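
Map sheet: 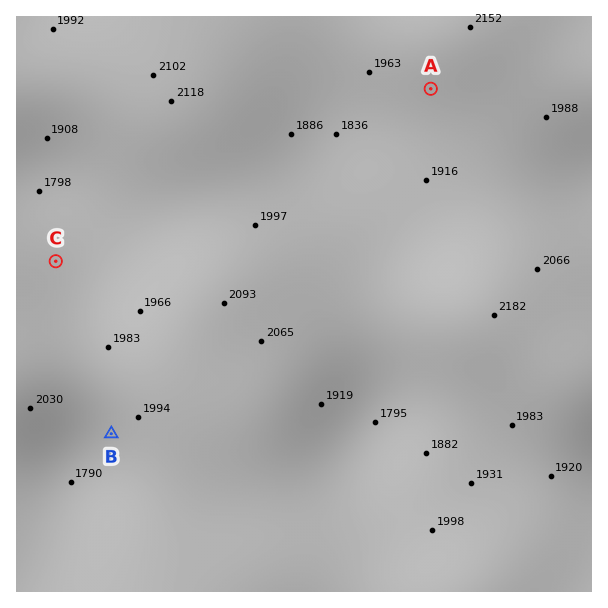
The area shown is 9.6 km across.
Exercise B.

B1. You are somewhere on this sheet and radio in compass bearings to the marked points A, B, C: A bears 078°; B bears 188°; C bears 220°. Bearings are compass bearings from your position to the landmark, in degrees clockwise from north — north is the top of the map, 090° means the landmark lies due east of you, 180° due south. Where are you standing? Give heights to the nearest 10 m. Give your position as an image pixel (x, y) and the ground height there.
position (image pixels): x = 151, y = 148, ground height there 2050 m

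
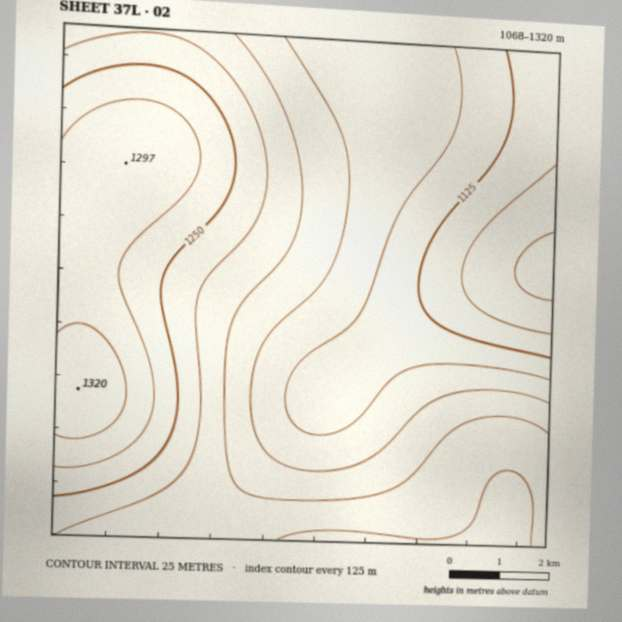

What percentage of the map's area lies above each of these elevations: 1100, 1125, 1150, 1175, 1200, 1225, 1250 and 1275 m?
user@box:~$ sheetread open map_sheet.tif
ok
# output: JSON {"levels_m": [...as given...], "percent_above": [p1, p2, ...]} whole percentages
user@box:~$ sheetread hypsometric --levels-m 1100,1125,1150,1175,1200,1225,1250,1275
{"levels_m": [1100, 1125, 1150, 1175, 1200, 1225, 1250, 1275], "percent_above": [96, 89, 78, 61, 49, 32, 21, 13]}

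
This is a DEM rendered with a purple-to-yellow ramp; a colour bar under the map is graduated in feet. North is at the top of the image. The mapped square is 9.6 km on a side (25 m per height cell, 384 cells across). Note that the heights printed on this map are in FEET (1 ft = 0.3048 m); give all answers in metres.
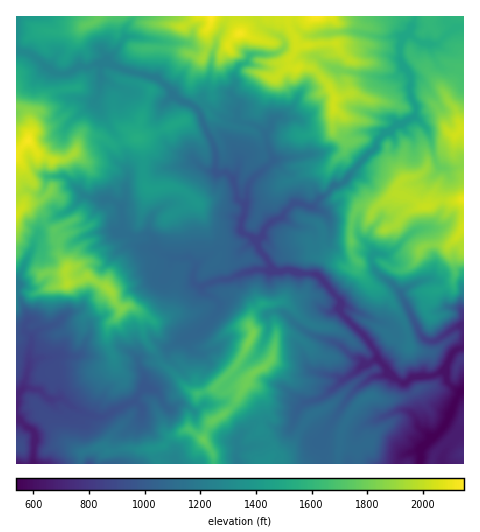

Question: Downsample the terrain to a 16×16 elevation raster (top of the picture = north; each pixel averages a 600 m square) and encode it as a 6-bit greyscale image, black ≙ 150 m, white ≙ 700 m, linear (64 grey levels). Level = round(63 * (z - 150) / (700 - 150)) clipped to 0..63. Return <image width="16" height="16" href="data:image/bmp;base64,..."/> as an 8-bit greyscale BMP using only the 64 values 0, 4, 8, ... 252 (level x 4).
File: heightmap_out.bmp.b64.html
<image width="16" height="16" href="data:image/bmp;base64,Qk02BQAAAAAAADYEAAAoAAAAEAAAABAAAAABAAgAAAAAAAABAAATCwAAEwsAAAABAAAAAAAAAAAAAAEBAQACAgIAAwMDAAQEBAAFBQUABgYGAAcHBwAICAgACQkJAAoKCgALCwsADAwMAA0NDQAODg4ADw8PABAQEAAREREAEhISABMTEwAUFBQAFRUVABYWFgAXFxcAGBgYABkZGQAaGhoAGxsbABwcHAAdHR0AHh4eAB8fHwAgICAAISEhACIiIgAjIyMAJCQkACUlJQAmJiYAJycnACgoKAApKSkAKioqACsrKwAsLCwALS0tAC4uLgAvLy8AMDAwADExMQAyMjIAMzMzADQ0NAA1NTUANjY2ADc3NwA4ODgAOTk5ADo6OgA7OzsAPDw8AD09PQA+Pj4APz8/AEBAQABBQUEAQkJCAENDQwBEREQARUVFAEZGRgBHR0cASEhIAElJSQBKSkoAS0tLAExMTABNTU0ATk5OAE9PTwBQUFAAUVFRAFJSUgBTU1MAVFRUAFVVVQBWVlYAV1dXAFhYWABZWVkAWlpaAFtbWwBcXFwAXV1dAF5eXgBfX18AYGBgAGFhYQBiYmIAY2NjAGRkZABlZWUAZmZmAGdnZwBoaGgAaWlpAGpqagBra2sAbGxsAG1tbQBubm4Ab29vAHBwcABxcXEAcnJyAHNzcwB0dHQAdXV1AHZ2dgB3d3cAeHh4AHl5eQB6enoAe3t7AHx8fAB9fX0Afn5+AH9/fwCAgIAAgYGBAIKCggCDg4MAhISEAIWFhQCGhoYAh4eHAIiIiACJiYkAioqKAIuLiwCMjIwAjY2NAI6OjgCPj48AkJCQAJGRkQCSkpIAk5OTAJSUlACVlZUAlpaWAJeXlwCYmJgAmZmZAJqamgCbm5sAnJycAJ2dnQCenp4An5+fAKCgoAChoaEAoqKiAKOjowCkpKQApaWlAKampgCnp6cAqKioAKmpqQCqqqoAq6urAKysrACtra0Arq6uAK+vrwCwsLAAsbGxALKysgCzs7MAtLS0ALW1tQC2trYAt7e3ALi4uAC5ubkAurq6ALu7uwC8vLwAvb29AL6+vgC/v78AwMDAAMHBwQDCwsIAw8PDAMTExADFxcUAxsbGAMfHxwDIyMgAycnJAMrKygDLy8sAzMzMAM3NzQDOzs4Az8/PANDQ0ADR0dEA0tLSANPT0wDU1NQA1dXVANbW1gDX19cA2NjYANnZ2QDa2toA29vbANzc3ADd3d0A3t7eAN/f3wDg4OAA4eHhAOLi4gDj4+MA5OTkAOXl5QDm5uYA5+fnAOjo6ADp6ekA6urqAOvr6wDs7OwA7e3tAO7u7gDv7+8A8PDwAPHx8QDy8vIA8/PzAPT09AD19fUA9vb2APf39wD4+PgA+fn5APr6+gD7+/sA/Pz8AP39/QD+/v4A////AChAVFxodJB8cGxUVFAkDBgsPDxMUGyYlHRgVFRMOBgQLDRIVExcjKicZFBETDwwFDQ8UGhYZGiQqIhYSCwwNCA8RFx4cGBUdKSEXEw4WEwsVFx0qIxkVFiEcFg4WGRsWIy8uKhgVExITExEWIR4gIyYsKRwWFBQUEBMXICUmLC8sKSQYGBoZExASFx4sMC0xMikdGB0eHRQSFRQeLDM0NDQsJx8fHBcSExccISMvMC82LCoiIx4ZFRYaHysmJioyMCYhHyEeGxkZGyQyLicmMSQgHh0eHCEeJi0tMy4oJyweHx0cIyYtLy0zNDIvJicoISQnJCguNDY2NTUyLCclJg="/>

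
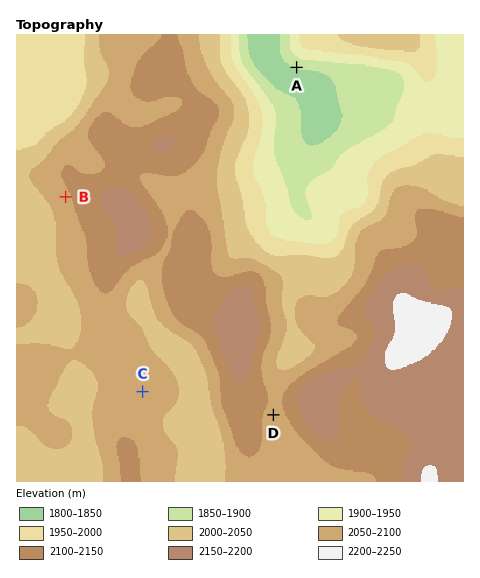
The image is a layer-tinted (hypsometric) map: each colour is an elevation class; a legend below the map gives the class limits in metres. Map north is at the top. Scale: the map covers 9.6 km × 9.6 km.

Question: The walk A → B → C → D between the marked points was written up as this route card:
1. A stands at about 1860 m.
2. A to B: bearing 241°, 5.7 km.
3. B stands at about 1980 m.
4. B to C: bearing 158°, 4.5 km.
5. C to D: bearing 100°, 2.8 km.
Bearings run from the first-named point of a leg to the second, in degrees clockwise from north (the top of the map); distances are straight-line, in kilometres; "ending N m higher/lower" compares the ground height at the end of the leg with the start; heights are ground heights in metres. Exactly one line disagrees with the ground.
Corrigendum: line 3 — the height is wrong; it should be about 2090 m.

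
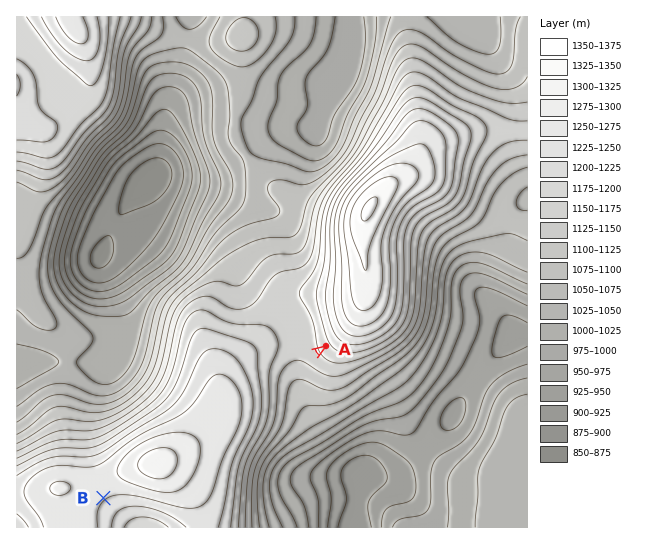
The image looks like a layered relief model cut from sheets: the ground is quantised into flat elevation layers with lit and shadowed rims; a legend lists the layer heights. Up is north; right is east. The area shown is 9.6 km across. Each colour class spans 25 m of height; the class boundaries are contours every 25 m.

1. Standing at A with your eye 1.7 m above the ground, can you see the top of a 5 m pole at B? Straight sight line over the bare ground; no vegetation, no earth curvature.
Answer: no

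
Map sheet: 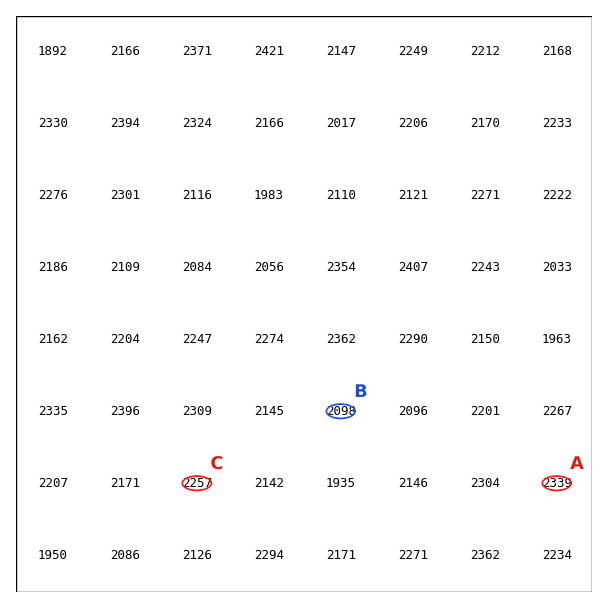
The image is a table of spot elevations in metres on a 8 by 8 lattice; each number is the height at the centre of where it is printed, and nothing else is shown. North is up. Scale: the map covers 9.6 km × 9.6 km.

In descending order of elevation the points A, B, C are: A C B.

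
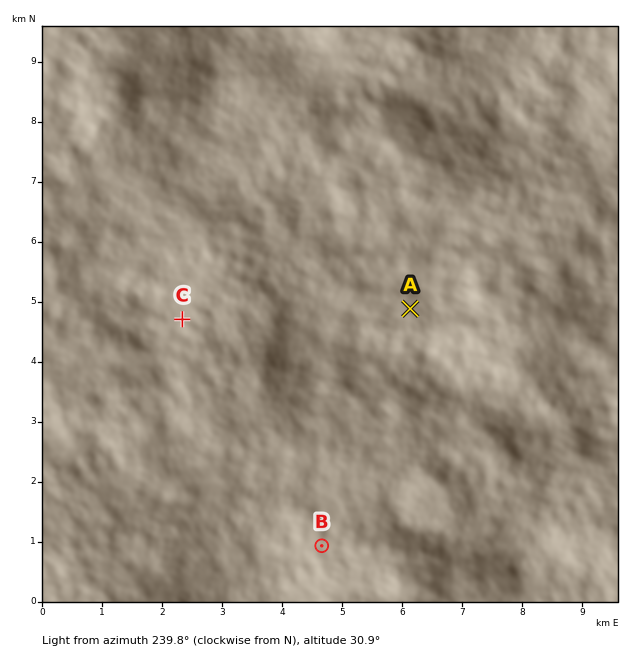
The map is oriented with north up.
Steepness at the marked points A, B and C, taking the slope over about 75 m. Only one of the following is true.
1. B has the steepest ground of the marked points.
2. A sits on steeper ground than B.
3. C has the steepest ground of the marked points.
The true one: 3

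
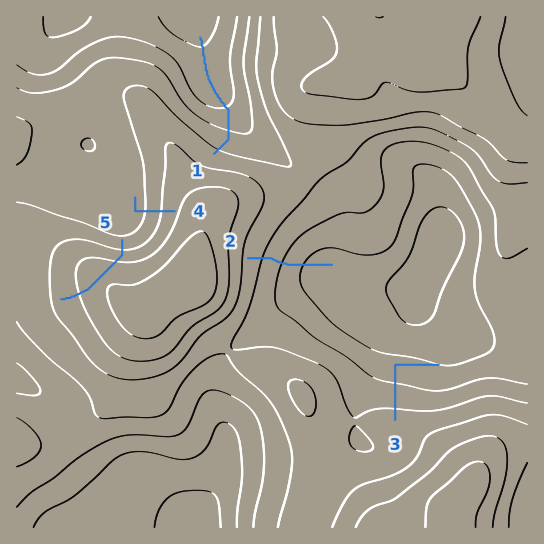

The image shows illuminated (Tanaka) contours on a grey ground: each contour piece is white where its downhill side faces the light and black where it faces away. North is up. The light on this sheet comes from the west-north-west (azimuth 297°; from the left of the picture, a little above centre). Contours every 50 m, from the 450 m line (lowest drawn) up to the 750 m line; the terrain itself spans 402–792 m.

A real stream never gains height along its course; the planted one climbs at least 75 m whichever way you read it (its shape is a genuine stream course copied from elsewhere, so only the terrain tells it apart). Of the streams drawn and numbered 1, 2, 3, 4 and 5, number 5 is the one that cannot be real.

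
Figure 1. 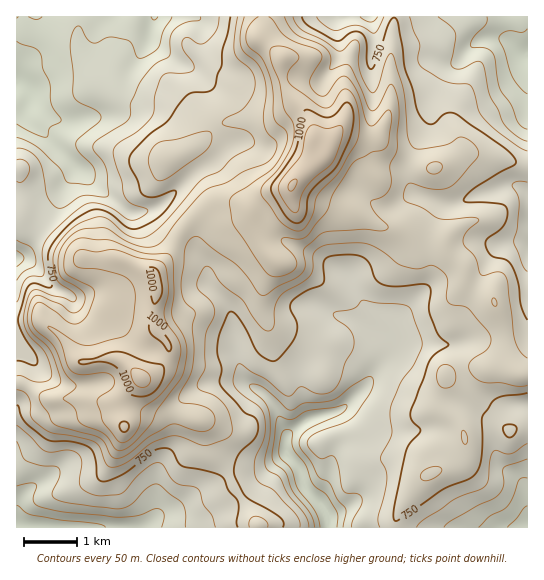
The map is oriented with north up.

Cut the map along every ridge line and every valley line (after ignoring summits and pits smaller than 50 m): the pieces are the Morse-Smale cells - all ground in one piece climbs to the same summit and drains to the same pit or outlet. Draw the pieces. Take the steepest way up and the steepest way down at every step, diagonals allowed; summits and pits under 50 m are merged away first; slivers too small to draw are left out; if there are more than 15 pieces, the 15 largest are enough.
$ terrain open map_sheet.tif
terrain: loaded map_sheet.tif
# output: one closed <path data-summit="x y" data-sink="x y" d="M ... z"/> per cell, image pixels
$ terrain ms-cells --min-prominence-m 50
<path data-summit="293 185" data-sink="327 517" d="M290 188l-24 8-15 13-10-5-23 1-11 4-19 14 7 12 2 19 10 15 1 14 21 26 6 25 1 21 5 19 7 9-5-2-29 0-9 3-22 15-6 15 22 6 4 3 4 10 2 18 15 16 9 20 8 9 12-8 22-25 12-8 10 10 8 22 18 19 5 11 1 11 65 0 6-18 17-27 6-6 26-13 15-15 1-10-5-14-21-19 6-31 21-7 47 1-6-14-6-34-8-22-23-10-6-6 0-16-15-12-6-15-28-3-16-8-17-2-37-18-31-8-16-1-6-5z"/><path data-summit="293 185" data-sink="17 82" d="M263 16l-246 0-1 195 6 1 3 9 13 8 21-27 18-35 24 24 28 21 14 0 16-7 7 0 21 19 23-16 16-4 15 0 10 5 15-13 24-8 34-34-9-11-2-16-4-10-18-20-7-12-3-11 0-16-22-20 5-16z"/><path data-summit="293 185" data-sink="527 222" d="M342 132l-10 7-7 15-33 31 0 10 6 5 23 3 32 9 22 12 24 5 16 8 28 3 6 15 15 12 0 16 6 6 23 10 11 32 4 28 10 14 9 2 1-209-31-9-34-4-24 14-12 1-36-15-8-8-2-9-20 1z"/><path data-summit="293 185" data-sink="527 55" d="M527 16l-132 0-4 35 0 51-10 31 0 9 4 7 13 8 29 11 12-1 24-14 34 4 30 8z"/><path data-summit="141 378" data-sink="17 527" d="M141 379l-15 16-11 8-10 0-18-4-37 0-26-13-8 20 1 122 126 0 12-10 2-7 0-40 4-9 12-16 4-31-18-6-7-7-7-17z"/><path data-summit="293 185" data-sink="527 525" d="M509 368l-43 0-21 7-6 31 21 19 4 8 1 12-4 8-12 11-26 13-6 6-21 35-1 10 133-1 0-152-10-2z"/><path data-summit="141 378" data-sink="17 258" d="M41 231l-5 2-9 17-11 8 0 63 25-1 22 18 16 23 38-2 8 4 17 16 13-7 9-9 5-14-16-23 0-20 3-8 0-16-3-8-34-15-38-2z"/><path data-summit="293 185" data-sink="370 17" d="M394 16l-130 1-5 21 22 20 0 16 3 11 7 12 18 20 4 10 2 16 10 12 7-16 6-6 4-1 19 5 17 0 3-2 10-33 0-51z"/><path data-summit="141 378" data-sink="327 517" d="M187 224l-11 15-11 22-12 13 3 8-3 44 15 19 0 10-4 8-9 9-14 7 11 23 7 7 18 6 6-16 22-15 9-3 33 1-6-8-5-19-1-21-6-25-21-26-1-14-10-15-2-19z"/><path data-summit="141 378" data-sink="17 82" d="M77 167l-18 35-20 28 42 27 38 2 35 14 17-20 5-14 11-16-21-18-7 0-16 7-14 0-28-21z"/><path data-summit="293 185" data-sink="17 527" d="M181 415l-5 2-3 29-12 16-4 9 0 40-5 10 9-1 18 5 11 0 29-13 21-17-7-8-9-20-15-16-2-18-4-10-4-3z"/><path data-summit="141 378" data-sink="17 82" d="M41 320l-25 2 0 15 17 25-1 11-7 12 13 8 12 6 37 0 18 4 10 0 11-8 15-17-16-15-8-4-38 2-16-23z"/><path data-summit="258 525" data-sink="327 517" d="M287 455l-12 8-22 25-13 9 19 31 68 0 1-11-5-11-18-19-8-22z"/><path data-summit="258 525" data-sink="17 527" d="M241 497l-3 0-19 15-24 12-16 1-22-5-13 7 114 1 1-2z"/><path data-summit="293 185" data-sink="17 258" d="M22 212l-6 1 1 44 10-7 12-20-14-9z"/>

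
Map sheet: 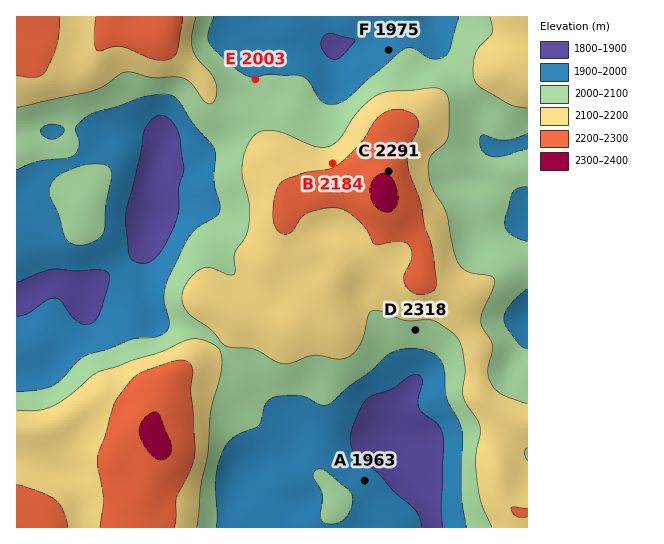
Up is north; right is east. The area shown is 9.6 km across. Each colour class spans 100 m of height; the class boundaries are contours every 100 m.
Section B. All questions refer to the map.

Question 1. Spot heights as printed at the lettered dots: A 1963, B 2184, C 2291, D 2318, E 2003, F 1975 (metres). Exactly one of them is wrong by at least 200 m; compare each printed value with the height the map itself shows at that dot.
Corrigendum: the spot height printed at D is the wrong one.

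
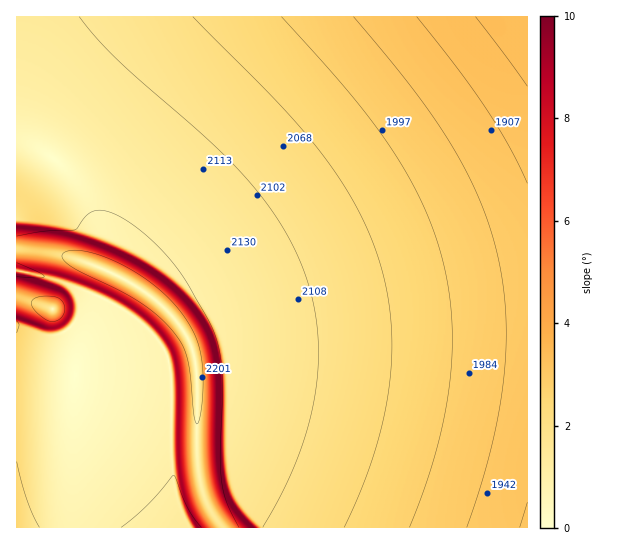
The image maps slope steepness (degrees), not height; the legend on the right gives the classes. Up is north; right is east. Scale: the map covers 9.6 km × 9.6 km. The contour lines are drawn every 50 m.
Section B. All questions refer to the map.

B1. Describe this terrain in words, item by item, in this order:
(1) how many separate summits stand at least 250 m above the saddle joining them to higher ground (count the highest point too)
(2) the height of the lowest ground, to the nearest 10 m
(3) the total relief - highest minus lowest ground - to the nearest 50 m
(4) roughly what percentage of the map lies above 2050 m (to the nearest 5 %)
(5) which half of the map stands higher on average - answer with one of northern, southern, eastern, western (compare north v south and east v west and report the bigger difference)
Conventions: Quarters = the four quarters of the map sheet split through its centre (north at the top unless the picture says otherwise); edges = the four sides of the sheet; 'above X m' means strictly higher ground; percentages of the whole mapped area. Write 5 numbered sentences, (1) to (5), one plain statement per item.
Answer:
(1) There is 1 summit with 250 m or more of prominence.
(2) The lowest point is down at roughly 1800 m.
(3) The total relief is about 400 m.
(4) Roughly 65 % of the ground is higher than 2050 m.
(5) On average the western half of the map is the higher ground.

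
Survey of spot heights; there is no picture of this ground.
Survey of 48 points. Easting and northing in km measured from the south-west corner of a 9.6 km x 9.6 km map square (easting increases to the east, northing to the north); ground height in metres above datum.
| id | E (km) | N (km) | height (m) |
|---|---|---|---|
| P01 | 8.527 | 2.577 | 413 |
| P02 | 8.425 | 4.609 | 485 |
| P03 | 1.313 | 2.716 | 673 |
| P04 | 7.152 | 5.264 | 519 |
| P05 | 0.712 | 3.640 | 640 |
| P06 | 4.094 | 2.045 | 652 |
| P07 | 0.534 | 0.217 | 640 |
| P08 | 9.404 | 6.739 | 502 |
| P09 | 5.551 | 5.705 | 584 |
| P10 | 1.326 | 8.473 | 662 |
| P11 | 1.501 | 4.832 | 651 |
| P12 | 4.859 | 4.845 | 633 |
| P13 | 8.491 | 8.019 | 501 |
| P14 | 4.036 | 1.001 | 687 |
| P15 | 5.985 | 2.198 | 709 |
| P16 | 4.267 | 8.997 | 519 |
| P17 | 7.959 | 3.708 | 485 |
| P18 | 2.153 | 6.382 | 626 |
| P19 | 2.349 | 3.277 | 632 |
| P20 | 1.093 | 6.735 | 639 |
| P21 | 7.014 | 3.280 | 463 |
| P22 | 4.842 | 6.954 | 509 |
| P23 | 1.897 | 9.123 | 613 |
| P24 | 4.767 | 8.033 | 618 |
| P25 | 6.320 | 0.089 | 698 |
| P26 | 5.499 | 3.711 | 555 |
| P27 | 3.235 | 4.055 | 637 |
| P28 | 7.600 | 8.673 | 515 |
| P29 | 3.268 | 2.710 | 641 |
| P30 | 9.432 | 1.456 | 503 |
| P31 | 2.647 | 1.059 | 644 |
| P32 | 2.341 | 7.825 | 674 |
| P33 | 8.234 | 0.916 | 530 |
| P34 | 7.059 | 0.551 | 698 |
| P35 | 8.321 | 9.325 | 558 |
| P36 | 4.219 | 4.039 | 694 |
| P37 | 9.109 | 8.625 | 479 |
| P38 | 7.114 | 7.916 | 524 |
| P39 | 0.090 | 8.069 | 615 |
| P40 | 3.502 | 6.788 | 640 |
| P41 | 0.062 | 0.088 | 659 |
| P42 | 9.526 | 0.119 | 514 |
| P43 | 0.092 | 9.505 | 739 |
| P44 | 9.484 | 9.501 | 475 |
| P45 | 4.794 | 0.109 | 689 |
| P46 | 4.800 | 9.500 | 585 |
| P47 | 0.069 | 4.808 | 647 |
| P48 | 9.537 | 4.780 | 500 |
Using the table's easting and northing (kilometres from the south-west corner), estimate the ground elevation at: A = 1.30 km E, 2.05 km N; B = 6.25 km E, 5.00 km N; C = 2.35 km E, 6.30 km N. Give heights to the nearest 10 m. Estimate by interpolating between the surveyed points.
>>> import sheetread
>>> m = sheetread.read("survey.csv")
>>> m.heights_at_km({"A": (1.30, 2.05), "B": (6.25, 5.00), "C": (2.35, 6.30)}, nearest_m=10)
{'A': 640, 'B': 510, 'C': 600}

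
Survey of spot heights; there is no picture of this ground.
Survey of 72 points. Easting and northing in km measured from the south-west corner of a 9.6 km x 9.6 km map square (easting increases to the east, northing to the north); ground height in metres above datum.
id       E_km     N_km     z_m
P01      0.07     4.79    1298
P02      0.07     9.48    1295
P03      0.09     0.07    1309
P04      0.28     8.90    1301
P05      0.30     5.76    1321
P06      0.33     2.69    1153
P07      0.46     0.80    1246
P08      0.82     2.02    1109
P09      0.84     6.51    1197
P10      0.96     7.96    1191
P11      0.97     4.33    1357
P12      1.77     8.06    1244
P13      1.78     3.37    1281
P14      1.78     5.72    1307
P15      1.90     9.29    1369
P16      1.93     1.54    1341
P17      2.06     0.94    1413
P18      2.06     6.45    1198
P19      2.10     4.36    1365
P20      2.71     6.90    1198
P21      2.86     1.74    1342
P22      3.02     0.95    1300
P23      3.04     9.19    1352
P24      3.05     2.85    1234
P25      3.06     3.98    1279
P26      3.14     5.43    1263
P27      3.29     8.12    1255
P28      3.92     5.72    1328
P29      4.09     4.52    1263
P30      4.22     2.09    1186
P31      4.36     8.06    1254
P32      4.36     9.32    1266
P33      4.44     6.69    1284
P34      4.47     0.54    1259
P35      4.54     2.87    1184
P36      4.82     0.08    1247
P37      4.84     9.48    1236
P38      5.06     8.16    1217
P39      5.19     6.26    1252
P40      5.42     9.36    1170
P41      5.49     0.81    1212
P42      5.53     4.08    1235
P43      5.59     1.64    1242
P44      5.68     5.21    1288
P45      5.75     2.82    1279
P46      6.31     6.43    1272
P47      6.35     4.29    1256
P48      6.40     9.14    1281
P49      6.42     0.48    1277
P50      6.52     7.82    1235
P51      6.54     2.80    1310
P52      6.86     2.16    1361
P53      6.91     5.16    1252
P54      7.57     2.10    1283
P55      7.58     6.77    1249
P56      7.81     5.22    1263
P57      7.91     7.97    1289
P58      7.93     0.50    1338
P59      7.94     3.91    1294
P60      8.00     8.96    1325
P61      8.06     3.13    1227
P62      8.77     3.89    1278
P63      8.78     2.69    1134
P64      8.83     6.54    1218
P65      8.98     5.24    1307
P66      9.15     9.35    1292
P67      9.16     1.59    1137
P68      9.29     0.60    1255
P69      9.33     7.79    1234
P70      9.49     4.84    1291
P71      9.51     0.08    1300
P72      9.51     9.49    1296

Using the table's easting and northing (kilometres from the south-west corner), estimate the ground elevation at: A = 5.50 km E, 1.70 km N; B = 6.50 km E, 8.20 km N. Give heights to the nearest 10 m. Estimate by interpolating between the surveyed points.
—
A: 1250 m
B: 1230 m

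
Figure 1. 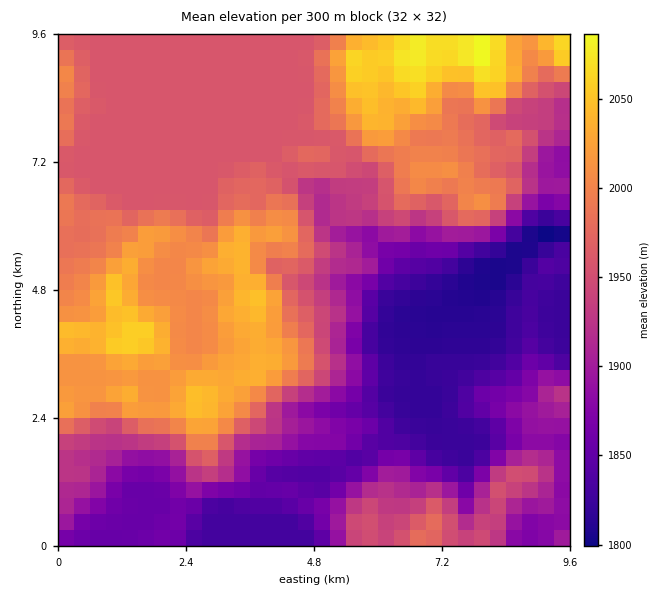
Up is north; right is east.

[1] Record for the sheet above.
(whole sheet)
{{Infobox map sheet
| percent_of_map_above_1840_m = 86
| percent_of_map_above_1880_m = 72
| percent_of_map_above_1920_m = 62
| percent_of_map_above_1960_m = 38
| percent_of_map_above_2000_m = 23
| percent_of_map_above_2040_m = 6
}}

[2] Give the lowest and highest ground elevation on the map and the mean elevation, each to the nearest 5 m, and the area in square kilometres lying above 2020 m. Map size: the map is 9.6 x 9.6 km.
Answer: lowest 1795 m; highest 2090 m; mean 1935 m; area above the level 12.5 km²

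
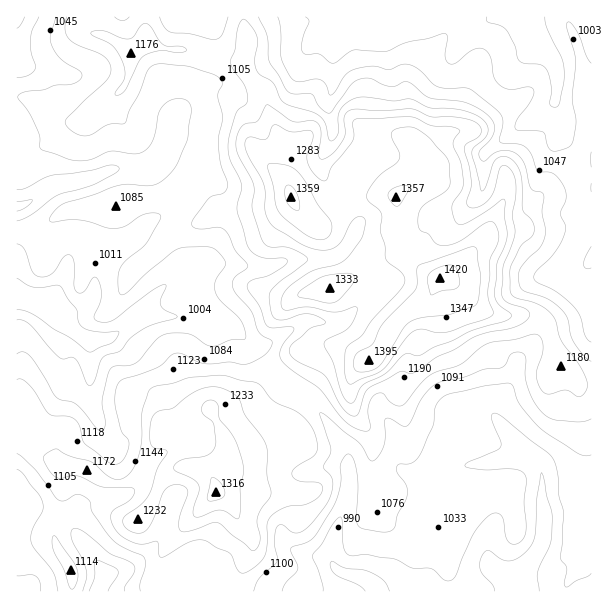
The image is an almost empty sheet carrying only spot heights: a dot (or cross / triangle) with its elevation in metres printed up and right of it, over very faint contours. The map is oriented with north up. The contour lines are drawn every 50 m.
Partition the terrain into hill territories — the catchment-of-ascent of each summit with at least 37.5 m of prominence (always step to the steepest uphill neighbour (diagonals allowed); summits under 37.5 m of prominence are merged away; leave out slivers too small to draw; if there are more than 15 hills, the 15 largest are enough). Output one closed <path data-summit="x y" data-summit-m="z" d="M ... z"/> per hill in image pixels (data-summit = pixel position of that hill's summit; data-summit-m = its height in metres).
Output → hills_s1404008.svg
<path data-summit="440 278" data-summit-m="1420" d="M591 16l-574 0-1 280 19 5 18 0 8 8 7 15 12 12 9 4 19-2 33-24 27-32-2-6-12-16-19-20-3-1 26-26-2-30-6-9-8-6 5-2 15-14 7-14 11-28 15-19 17-7 24 2 33-22 28-9 12-9-5 10-4 16 0 32-6 18-2 19 7 9 6 2 16 2 5-4-6 9 4 18 4 8 21 18 7 12 2 10-8 15 10 7 8 11 8 15 2 12-36 35-36 0-37 23-17 2 4 3 8 14 27 28 15 8 14 15 28 39 1 37-5 20-12 33 0 22 9 8 27 8 10 12 213 0z"/><path data-summit="216 492" data-summit-m="1316" d="M21 296l-5 1 0 210 20 1 12 3 12 5 7 5 37 52-5 19 279-1-10-11-27-8-10-11 1-19 12-33 5-20 0-21-3-19-26-36-14-15-15-8-27-28-8-14-19-17-9-5-16-1-15-7-38-2-15-3-9 5-27 20-19 2-9-4-12-12-7-15-8-8-18 0z"/><path data-summit="291 197" data-summit-m="1359" d="M306 49l-9 6-28 9-33 22-24-2-17 7-15 19-11 28-7 14-15 14-5 2 8 6 6 9 2 30-26 26 3 1 19 20 12 16 2 7 14-13 9-5 39-1 15 2 25 0 24-7 35 0 10-5 10-11 9-18 0-6-9-16-24-23-5-12 0-9 4-6-19-1-6-2-7-9 2-19 6-18-2-23z"/><path data-summit="330 288" data-summit-m="1333" d="M351 241l-12 13-10 5-35 0-24 7-25 0-15-2-30 0-14 2-28 25-14 21 15 4 38 2 15 7 16 1 9 5 15 13 17-1 37-23 36 0 36-35 0-7-10-20-6-9z"/>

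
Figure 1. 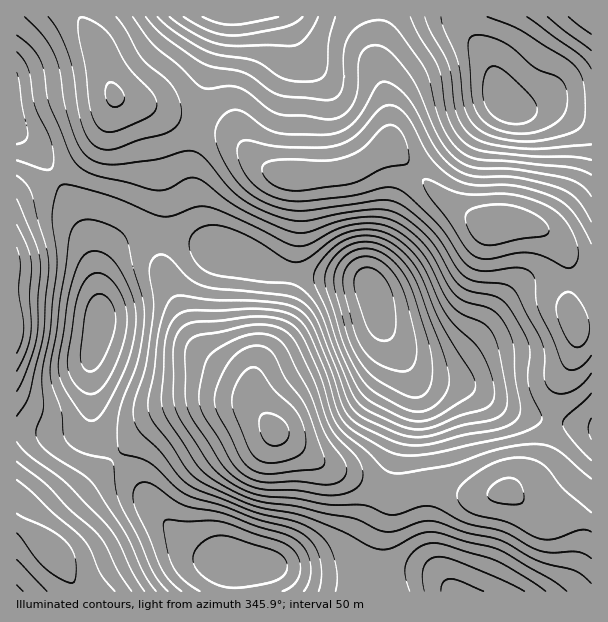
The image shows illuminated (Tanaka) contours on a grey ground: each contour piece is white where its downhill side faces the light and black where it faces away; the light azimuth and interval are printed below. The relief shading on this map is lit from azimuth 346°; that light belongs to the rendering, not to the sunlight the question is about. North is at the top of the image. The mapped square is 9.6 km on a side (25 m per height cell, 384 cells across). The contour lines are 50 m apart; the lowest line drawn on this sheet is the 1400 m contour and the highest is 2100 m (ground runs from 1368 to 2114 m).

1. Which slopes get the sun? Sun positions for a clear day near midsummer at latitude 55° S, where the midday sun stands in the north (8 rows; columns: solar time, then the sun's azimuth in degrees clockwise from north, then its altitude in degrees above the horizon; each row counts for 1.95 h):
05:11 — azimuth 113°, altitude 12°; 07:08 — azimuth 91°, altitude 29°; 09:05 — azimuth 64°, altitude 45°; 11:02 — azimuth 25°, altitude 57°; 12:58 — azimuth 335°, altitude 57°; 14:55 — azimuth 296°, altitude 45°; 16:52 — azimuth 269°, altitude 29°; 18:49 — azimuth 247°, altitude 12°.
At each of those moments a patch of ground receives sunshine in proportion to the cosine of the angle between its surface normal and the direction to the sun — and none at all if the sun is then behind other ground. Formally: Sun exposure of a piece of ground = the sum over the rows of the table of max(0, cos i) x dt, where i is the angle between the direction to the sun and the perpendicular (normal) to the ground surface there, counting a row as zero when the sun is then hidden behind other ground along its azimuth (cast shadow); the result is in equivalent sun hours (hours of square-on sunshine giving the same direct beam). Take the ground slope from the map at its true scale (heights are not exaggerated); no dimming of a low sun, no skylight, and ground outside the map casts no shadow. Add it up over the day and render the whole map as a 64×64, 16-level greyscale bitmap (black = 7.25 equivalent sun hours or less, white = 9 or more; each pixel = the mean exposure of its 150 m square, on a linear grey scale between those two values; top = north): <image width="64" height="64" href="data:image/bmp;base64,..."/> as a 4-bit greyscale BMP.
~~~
<image width="64" height="64" href="data:image/bmp;base64,Qk12CAAAAAAAAHYAAAAoAAAAQAAAAEAAAAABAAQAAAAAAAAIAAATCwAAEwsAABAAAAAAAAAAAAAAABEREQAiIiIAMzMzAERERABVVVUAZmZmAHd3dwCIiIgAmZmZAKqqqgC7u7sAzMzMAN3d3QDu7u4A////ALqqq83d3d3d3d3e7u7u7d3MzN3d3dzMzLuqqZmIiJq7qpmszd3d3d3d3c3u7u7t3Mu83d3d3MzLuqqpmHeIqrupmrzM3dzd3d3Mu93d3cu7urzM3dzMu7upmZmHZniaqpmrzMzMzMzMzLuqzMzMuZmZq8zMzLuqqYiIiHZWZ4mqqrzd3MzMzMzLqprMuqmYd4mrzLu6qZmIdmd2ZVZniZq83d3d3d3czLqZu7qYdmVWeKu7uqmYh3ZVVVVVZ4iZqs3e3d3d3d3MuZuqmXZEM0RnmqqpmYd3ZVRERVZ5qqq73e7d3d3d3cupuph2QyESNFZ4mZmZiHdmZVVWeJu8zMzd3d3d3d3cypqYdkIQAAEjRWd4mqqpiIiIiIiavN3d3d3d3d3d3cypqYdTIAAAASM0VXiau7uqqqqqqrvN3d3d3d3d3d3Mu7uYdUIAAAASM0RWeKvMzMu8zMzMzN3d3d3d3d3d3cy7uodlQxAAASNEVmeJvN3d3d3d3d3d3d3d3d3d3d3dzLuph3ZUMiIzRFZ4maq83e7d3d3d3u3d3d3d3d3d7u3cu6mIh3ZVVWZmZ5q7u83e7u7u7u3u7u3d3d3d3d7u7dy7qZiIh3d4iIiJq8zM3d7u7u7u7u7u7u3d3d3d3e7u3LupmIiIiImqqZq8zd3d3u7t7u7u7e7u7t3d3d3d3u3cu6mYiIiImqu7u7zd3d3d3d3d3u7d3u7u7d3MzM3d3dy7qZiIiImavMzLzN3d3d3dzN3d3d3d7u7d3MzMzN3dzLupmIiImavN3dzMzd3d3d273d3d3d3d3dzMu7zM3e3Mu7qZiJmqu83t3czM3d3d3brN3e7t3czMy7urvMzd7cy7u6maqrvM3e3dzLvN3d3duq3e7t3Lu7u6qqq8zd3t3My7uqu7zM3d3d3cu83d3dy5jN3t27qqqqqZmrzN3d3dzMu7u8zM3d3d3dy6vN3d3Kl73dy6qqq7qpmJq8zcvd3MzLu7zMzd3d3d3Lq83d3Ll2rMy6qqq7u6mHiavMqc3czLu7zN3d3d3M3cu7zd3LqGWru7qau8zLuYZniauHzMzLuqvM3d3e3czcy7vN3MuXVKq7qqq8zLu6h2Z4mmaszMu6u83d3e7tzNzLq83cuoZGqqq7u7u7qqqIdneaZnzMu7u83u7d7u3d3LqrzcupdSiZqru7u6qZq5mHeJpmasu7u83e7u3e7d3cuqvMy5hjSImqu6qpmZq8upiImmVnu7u83e7u3d3d3d27u8y6l0J3eJqqqZmImszLqZmaZVWqqrzd7u3d3d3d3cu7zLqFM3d4mZmZmZms3cy6mZlkQ3mavN7u7d3dzN3d3LzMuXQldmeIiJmZq83dy7qZmYMyWJm83u7u3d3d3d3czMyoQhdmZ3d4iaq8zd3LqZiIhSFYib3u7u7u3d3u3dy8y5UxNmZmd3eJq8zd3cupmZiHUoiazd3e7u7u7u7cu6qqYgFlVWZ3d4mrzM3cy6qZmYZXmavd3d3u7u7t3cuZiIcgJURVZnd3iau7zMzLu6qphmqqvN3d3d7u3cy7qYZVVTMzM0VWd3d4maq7zMzMu6mHqrvN3d3d3d3MupmYZDNEMAEjRVZ4iHeImavMzMzLuYi7vM3d3MzMy6qYiIdkIRERABI0VniZiIiavMzNzMupirvMzd3Mu7qpmHd4h2QgAAASI0VniaqqmqvMzN3My6mLu8zMzMu6qYh2Zmd3ZCAAASM0RXirzMzMzd3d3cy6qbu7u7u7u6qZh2VVVmZUIQASNEVXirzd3d3d3d3cy7q7u7u7qru7qph2VERFVVQyIjRVZnm83u7u7u3d3dzMzMu7qqqqq7u7qXZURFVVVVREVnd4m83u7u7t3d3d3d3My6qpqqq7u7updmZmd3d3d3d3iZq97u3d3d3d3d3d3dzLqZmaq7u7u6mHeJmqqqqqmZmavN3d3d3d3d3d7d3t3bqYiJqru7u6mYiavN3d3dzLuqvN3d3d3d3d3d7u7u7cuYiImqu7u7qpmrze7u7u7t3Lu83d3d3N3Mzd3e7u7dupiImaq7u7uqqr3e7u7u7u7dzMzd3d3dzMzM3d7u7dy5mJmZmqqqu7u83e7u7u7u7d3dzM3d3d3czMzd3u7dy6mZmpmZqqq7zMze7u7u7u7d3d3czd3d3d3MzN3u7suqmZmqqZmqq7zN3e7u7u7u7t3d3t3dzd3d3dy77u7duqqZmau6qqu7zN3d7t3u7u7t3d3e3dzMzd3d26rd3dyqqqqqq7u7vMzN3d7u3e7u7u3d3d7d3MzMzdy5ic3dy6qruqq7zMzNzN3d3u7d7u7u7czN3t3cy7vMy5dqzMzLqru7qrzd3d3d3d7u7t3u7u7tzM3e3cy7u7updXu8zLqqu7qqvN3d3d3d3u7u3e7u7t3Lzd7dzMu7u6hVq7zLupq7uqrN3d3d3d3u7u7d3u7t3LvN3d3czLu6l2m7u7upmquqq83d3d3d3e7u7u7d3d3Lu83d3d3MzLqHq7u7qYiJqqqrzd3d3d3d3u7u7u3d3Mu83e3d3d3MuYu7u7qYeJmqqqvd3c3d3d3d3u7u7t3czM3e7d3d3cypqqu6qHd3mqqqvN3dzd3d3d3d7u7u7d3M3e7t3d3dy6uqqqmYd3iqqqvN3d3d3d3d3d3u7u7u3czd7u7dzMy7uqmpmYiImbqqq83d3d3d3d3d3O7u7t3czN3u7dzMy8uqmZmYiJmr"/>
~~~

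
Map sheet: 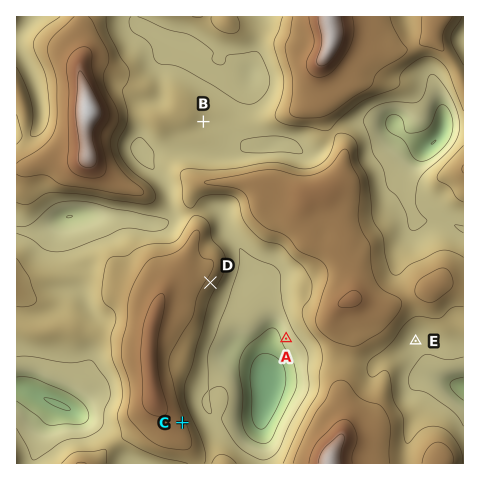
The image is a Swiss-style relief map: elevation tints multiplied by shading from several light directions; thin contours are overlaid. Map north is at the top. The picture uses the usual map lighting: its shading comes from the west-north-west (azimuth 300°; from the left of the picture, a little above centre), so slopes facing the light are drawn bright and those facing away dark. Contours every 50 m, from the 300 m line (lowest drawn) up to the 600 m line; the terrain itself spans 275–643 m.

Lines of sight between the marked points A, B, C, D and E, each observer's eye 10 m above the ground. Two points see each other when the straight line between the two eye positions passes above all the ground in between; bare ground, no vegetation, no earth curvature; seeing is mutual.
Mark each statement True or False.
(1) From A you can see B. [False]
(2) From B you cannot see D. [True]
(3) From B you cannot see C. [True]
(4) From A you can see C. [True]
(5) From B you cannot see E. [True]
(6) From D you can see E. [False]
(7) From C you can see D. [True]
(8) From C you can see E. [False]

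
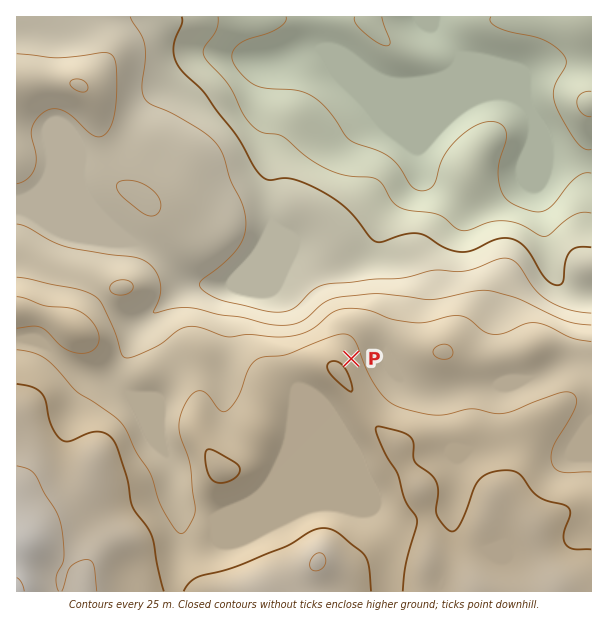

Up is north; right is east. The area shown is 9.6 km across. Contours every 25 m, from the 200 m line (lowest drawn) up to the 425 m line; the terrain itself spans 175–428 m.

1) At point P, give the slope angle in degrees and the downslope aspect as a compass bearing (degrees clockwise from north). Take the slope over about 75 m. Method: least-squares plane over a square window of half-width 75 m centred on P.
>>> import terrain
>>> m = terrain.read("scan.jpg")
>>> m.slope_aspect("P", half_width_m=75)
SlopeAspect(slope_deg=4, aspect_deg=57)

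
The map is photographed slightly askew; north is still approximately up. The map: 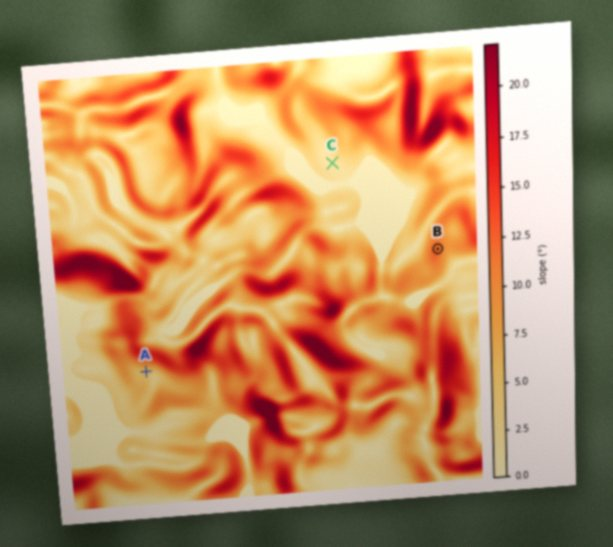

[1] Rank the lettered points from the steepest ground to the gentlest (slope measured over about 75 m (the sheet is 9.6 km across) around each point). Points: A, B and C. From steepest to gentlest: B A C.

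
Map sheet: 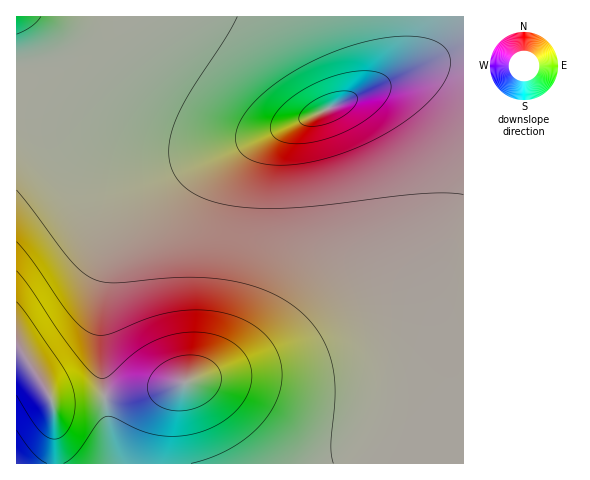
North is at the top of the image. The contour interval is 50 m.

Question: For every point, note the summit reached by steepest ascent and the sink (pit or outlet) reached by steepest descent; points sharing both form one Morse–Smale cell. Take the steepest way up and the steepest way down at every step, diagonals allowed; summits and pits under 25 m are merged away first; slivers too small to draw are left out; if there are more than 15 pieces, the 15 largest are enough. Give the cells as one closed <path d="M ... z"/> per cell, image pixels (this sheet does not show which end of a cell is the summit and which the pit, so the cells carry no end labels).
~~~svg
<path d="M463 56l-12 1-23 7-108 49-103 42-28 14-23 15-32 31-16 24-6 13-6 19-5 33 1 74 5 42 9 44 348-1z"/><path d="M159 48l-35 0-72 14-36 2 0 286 9 6 27 46 2 11 2 51 59-1-8-43-5-42-1-74 6-38 8-22 12-20 25-28 26-20 39-21 78-32-16-1-14-6-62-52-21-11z"/><path d="M438 16l-421 0-1 47 36-1 72-14 42 1 22 7 22 12 55 48 14 6 15 0 76-31 41-23 15-13 6-10 6-19z"/><path d="M19 351l-3 0 0 112 39 1-2-59-10-22-18-27z"/><path d="M463 16l-24 0-2 16-8 18-12 14-18 12 47-18 17-2z"/>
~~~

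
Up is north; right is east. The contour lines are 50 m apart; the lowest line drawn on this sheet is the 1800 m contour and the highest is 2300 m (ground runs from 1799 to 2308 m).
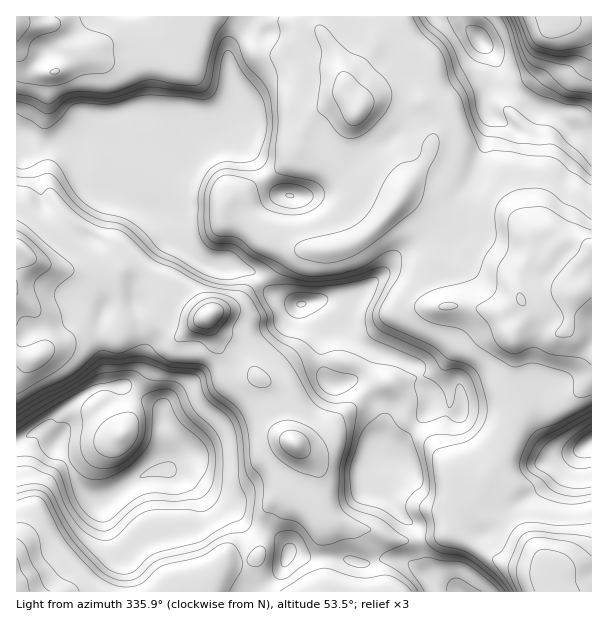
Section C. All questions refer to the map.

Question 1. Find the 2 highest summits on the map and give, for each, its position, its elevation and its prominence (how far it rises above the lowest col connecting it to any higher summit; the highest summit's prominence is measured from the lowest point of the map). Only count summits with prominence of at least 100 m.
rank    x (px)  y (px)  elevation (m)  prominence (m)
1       554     567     2308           509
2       209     315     2298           260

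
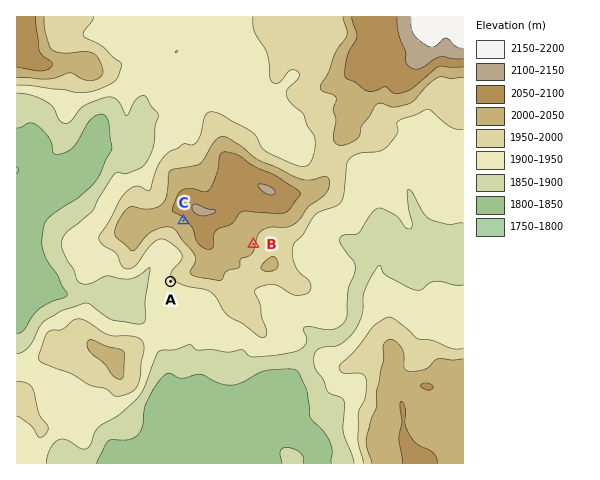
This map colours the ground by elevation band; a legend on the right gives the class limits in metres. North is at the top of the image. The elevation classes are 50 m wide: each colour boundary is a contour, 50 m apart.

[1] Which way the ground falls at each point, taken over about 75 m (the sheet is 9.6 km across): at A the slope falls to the SW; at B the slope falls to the E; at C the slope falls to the SW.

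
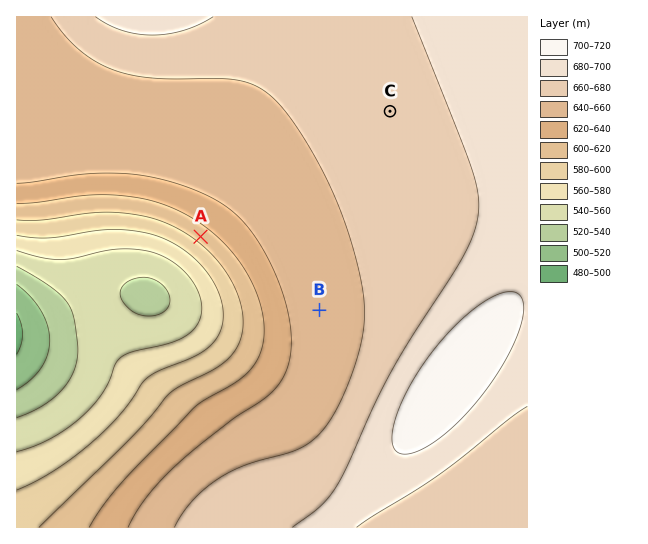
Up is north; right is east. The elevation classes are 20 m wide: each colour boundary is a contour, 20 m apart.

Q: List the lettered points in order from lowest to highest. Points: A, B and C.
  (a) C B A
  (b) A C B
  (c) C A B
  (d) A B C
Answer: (d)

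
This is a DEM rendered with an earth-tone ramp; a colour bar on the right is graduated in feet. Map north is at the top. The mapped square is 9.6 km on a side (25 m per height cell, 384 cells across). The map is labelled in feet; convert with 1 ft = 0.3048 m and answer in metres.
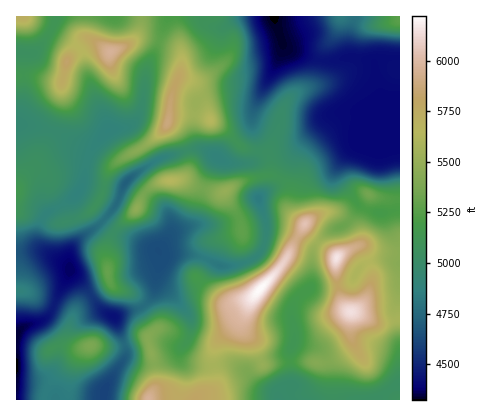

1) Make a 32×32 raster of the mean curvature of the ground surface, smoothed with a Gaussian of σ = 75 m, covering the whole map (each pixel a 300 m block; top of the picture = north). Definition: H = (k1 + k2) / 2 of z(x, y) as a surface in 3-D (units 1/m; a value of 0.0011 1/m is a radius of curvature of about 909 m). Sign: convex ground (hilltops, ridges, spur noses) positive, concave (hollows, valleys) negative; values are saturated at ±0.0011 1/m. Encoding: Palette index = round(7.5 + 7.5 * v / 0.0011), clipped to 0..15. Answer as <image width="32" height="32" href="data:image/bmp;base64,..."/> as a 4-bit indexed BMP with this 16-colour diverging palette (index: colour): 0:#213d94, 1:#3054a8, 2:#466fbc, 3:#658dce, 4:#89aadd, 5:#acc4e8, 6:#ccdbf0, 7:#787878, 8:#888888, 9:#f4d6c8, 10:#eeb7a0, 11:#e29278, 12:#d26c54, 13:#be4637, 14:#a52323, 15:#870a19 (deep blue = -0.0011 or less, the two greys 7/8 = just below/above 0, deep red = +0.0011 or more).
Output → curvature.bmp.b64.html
<image width="32" height="32" href="data:image/bmp;base64,Qk12AgAAAAAAAHYAAAAoAAAAIAAAACAAAAABAAQAAAAAAAACAAATCwAAEwsAABAAAAAAAAAAlD0hAKhUMAC8b0YAzo1lAN2qiQDoxKwA8NvMAHh4eACIiIgAyNb0AKC37gB4kuIAVGzSADdGvgAjI6UAGQqHAFqXh2ZK/HiZmYZmiHd2ZmhJh4dFN525eZl3VFVXZmhmOYaJhTaHZEd3Vsp3qoethTvGmrlBm3V6hlaHaLh4y4VL2p39crplObiauFV2WqZ0VnqI2Sj7mUepqqhld2p2lVQntUMXjMk0mopkVYmbq5hoZMpSJEeFNrp7g0Z5zclmrISJOLyEZXfcvNY1U7mbdqqFZU/ZdWaniqz8REKkS3WIdmJ/hFdn60E2v6U05UqWh2ZUvLZnZXU0IAv4N/g2ZoZVN9qWZ3Z4iLkE+yf+und1aFN6hUZ2ipirMqxjRcx3l63INqhnZlRXq0N+9SN3WKhnisJf6DV1d6k2q+3IZVaXd2a6C+UnmKqDKaRZmFmIl4l1eyTbq5i+tDZ2ZkjPu4eIhmtQTf7Id7ypiJdJtUiIiIdr5wBXxkQ0eHioVVRFeId3Zr/TAWVWiIh4mGZnd3iHd3ZXzodERriIh4dnd3d3d3d3ZCv6adl0eZdWd3d3d2Z4dnYl+Xr4ZHqoRnd3d3Zpl2V4NehYpnVquFV3d3d2jbZFqTTaWJaGOMuYd3d3d560Oec0rIqViDSKqpd3eIdbwky1NI2XmnllZnd4h3h2O/eNtkR7lWu2ZnZ3Znd3VUenre6VfJZnx2Z3eYZlNHdFrcdJtmp2d8dXd2aXiprdZFVDNZdnZoiFV3h3uXm8"/>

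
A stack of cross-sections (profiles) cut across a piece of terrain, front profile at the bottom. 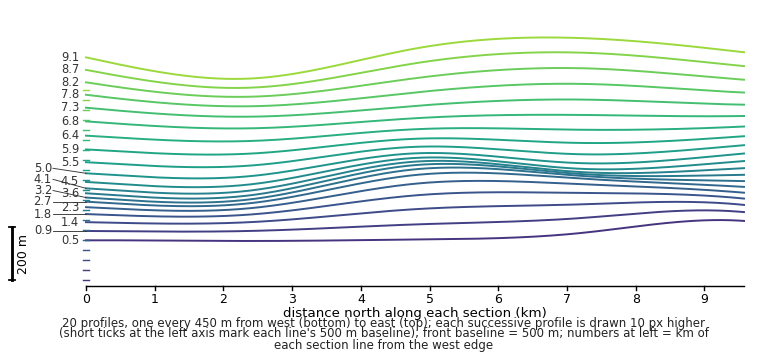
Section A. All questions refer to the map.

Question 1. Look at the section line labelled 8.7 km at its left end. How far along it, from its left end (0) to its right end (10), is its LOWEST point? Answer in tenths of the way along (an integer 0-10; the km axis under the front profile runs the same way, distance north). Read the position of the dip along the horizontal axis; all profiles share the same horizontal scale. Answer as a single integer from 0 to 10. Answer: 2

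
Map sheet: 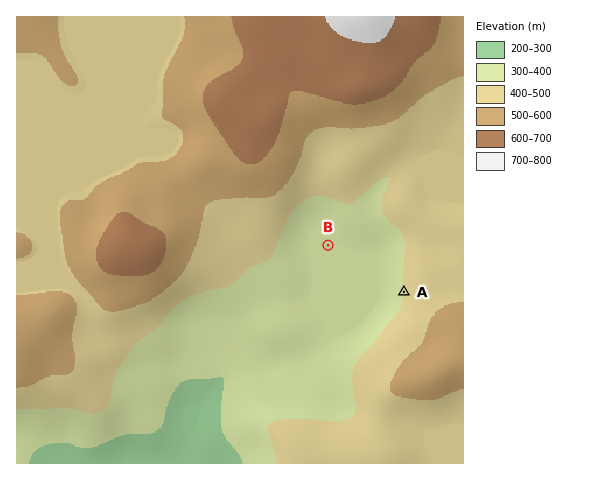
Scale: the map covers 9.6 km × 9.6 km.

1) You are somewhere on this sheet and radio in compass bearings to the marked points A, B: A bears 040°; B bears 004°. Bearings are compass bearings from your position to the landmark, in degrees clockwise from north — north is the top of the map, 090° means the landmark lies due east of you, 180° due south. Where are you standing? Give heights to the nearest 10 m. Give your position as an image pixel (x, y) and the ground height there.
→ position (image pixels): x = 318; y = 395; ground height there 360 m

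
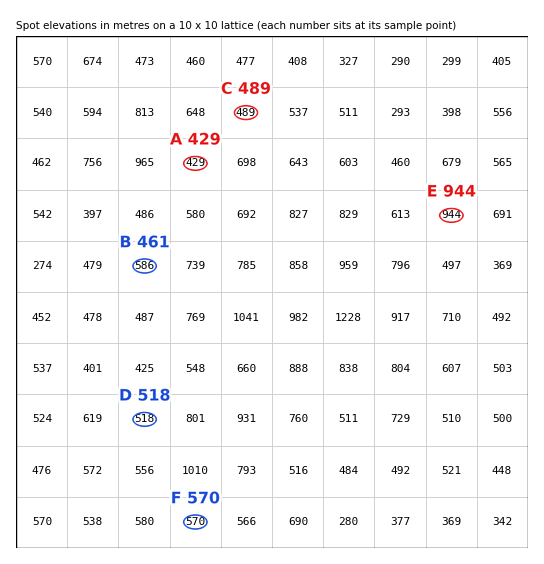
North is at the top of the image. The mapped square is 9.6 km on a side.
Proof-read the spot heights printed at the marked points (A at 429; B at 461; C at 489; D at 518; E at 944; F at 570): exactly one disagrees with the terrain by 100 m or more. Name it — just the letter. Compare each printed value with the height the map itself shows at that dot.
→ B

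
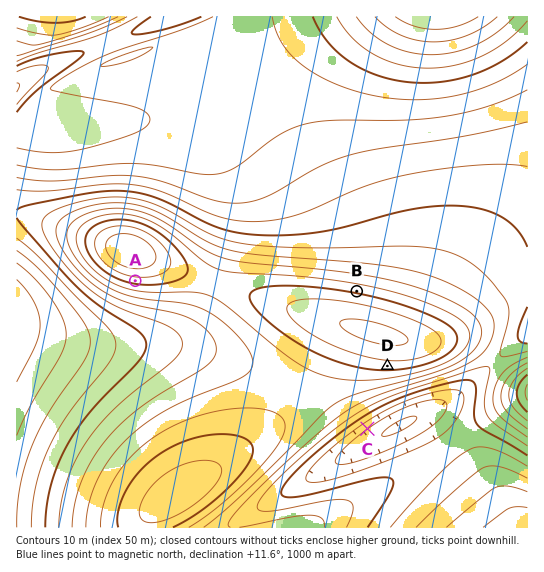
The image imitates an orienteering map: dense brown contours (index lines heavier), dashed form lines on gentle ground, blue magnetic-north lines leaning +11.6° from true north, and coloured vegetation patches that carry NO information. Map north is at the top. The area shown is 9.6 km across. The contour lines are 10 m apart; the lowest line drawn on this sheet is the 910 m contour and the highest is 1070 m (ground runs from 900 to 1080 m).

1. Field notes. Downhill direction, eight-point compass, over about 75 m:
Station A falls S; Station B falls N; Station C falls SE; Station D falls S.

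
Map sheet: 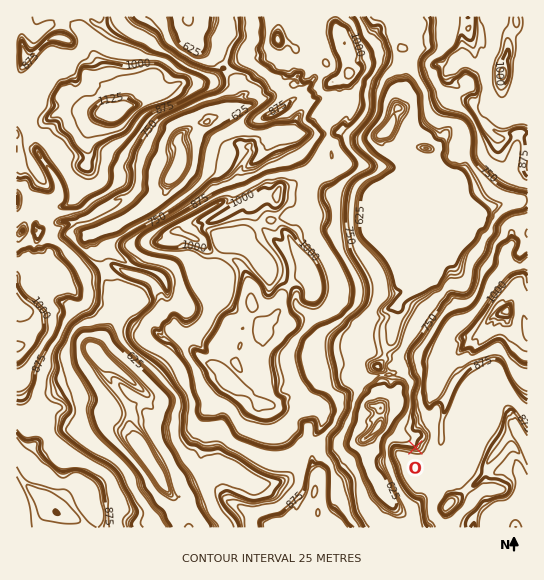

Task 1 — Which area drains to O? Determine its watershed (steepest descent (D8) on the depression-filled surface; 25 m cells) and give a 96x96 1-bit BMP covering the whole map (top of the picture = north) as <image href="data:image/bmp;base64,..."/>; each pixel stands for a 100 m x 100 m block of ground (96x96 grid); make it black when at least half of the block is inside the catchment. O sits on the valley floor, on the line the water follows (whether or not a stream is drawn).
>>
<image width="96" height="96" href="data:image/bmp;base64,Qk2+BAAAAAAAAD4AAAAoAAAAYAAAAGAAAAABAAEAAAAAAIAEAAATCwAAEwsAAAIAAAAAAAAA////AAAAAAAAAAAAAAAAAAAAAAAAAAAAAAAAAAAAAAAAAAAAAAAAAAAAAAAAAAAAAAAAAAAAAAAAAAAAAAAAAAAAAAAAAAAAAAAAAAAAIAAAAAAAAAAAAAAAcAAAAAAAAAAAAAAA+AAAAAAAAAAAAAAB/AAAAAAAAAAAAAAD/gAAAAAAAAAAAAA//wAAAAAAAAAAAAB//wAAAAAAAAAAAAB//4AAAAAAAAAAAAAj/4AAAAAAAAAAAAAB/8AAAAAAAAAAAAAB/+AAAAAAAAAAAAAA//AAAAAAAAAAAAAA//gAAAAAAAAAAAAA//wAAAAAAAAAAAAA//wAAAAAAAAAAAAA//wAAAAAAAAAAAAA//gAAAAAAAAAAAAA//gAAAAAAAAAAAAAf/gAAAAAAAAAAAAAf/4AAAAAAAAAAAAAP/8AAAAAAAAAAAAAP/8AAAAAAAAAAAAAP/8AAAAAAAAAAAAAP/8AAAAAAAAAAAAAf/8AAAAAAAAAAAAAf/8AAAAAAAAAAAAAP/8AAAAAAAAAAAAAH/8AAAAAAAAAAAAAD/8AAAAAAAAAAAAAB/4AAAAAAAAAAAAAA/wAAAAAAAAAAAAAAfwAAAAAAAAAAAAAAPgAAAAAAAAAAAAAAPAAAAAAAAAAAAAAAHAAAAAAAAAAAAAAAAAAAAAAAAAAAAAAAAAAAAAAAAAAAAAAAAAAAAAAAAAAAAAAAAAAAAAAAAAAAAAAAAAAAAAAAAAAAAAAAAAAAAAAAAAAAAAAAAAAAAAAAAAAAAAAAAAAAAAAAAAAAAAAAAAAAAAAAAAAAAAAAAAAAAAAAAAAAAAAAAAAAAAAAAAAAAAAAAAAAAAAAAAAAAAAAAAAAAAAAAAAAAAAAAAAAAAAAAAAAAAAAAAAAAAAAAAAAAAAAAAAAAAAAAAAAAAAAAAAAAAAAAAAAAAAAAAAAAAAAAAAAAAAAAAAAAAAAAAAAAAAAAAAAAAAAAAAAAAAAAAAAAAAAAAAAAAAAAAAAAAAAAAAAAAAAAAAAAAAAAAAAAAAAAAAAAAAAAAAAAAAAAAAAAAAAAAAAAAAAAAAAAAAAAAAAAAAAAAAAAAAAAAAAAAAAAAAAAAAAAAAAAAAAAAAAAAAAAAAAAAAAAAAAAAAAAAAAAAAAAAAAAAAAAAAAAAAAAAAAAAAAAAAAAAAAAAAAAAAAAAAAAAAAAAAAAAAAAAAAAAAAAAAAAAAAAAAAAAAAAAAAAAAAAAAAAAAAAAAAAAAAAAAAAAAAAAAAAAAAAAAAAAAAAAAAAAAAAAAAAAAAAAAAAAAAAAAAAAAAAAAAAAAAAAAAAAAAAAAAAAAAAAAAAAAAAAAAAAAAAAAAAAAAAAAAAAAAAAAAAAAAAAAAAAAAAAAAAAAAAAAAAAAAAAAAAAAAAAAAAAAAAAAAAAAAAAAAAAAAAAAAAAAAAAAAAAAAAAAAAAAAAAAAAAAAAAAAAAAAAAAAAAAAAAAAAAAAAAAAAAAAAAAAAAAAAAAAAAAAAAAAAAAAAAAAAAAAAAAAAAAAAAAAAAAAAAAAAAAAAA="/>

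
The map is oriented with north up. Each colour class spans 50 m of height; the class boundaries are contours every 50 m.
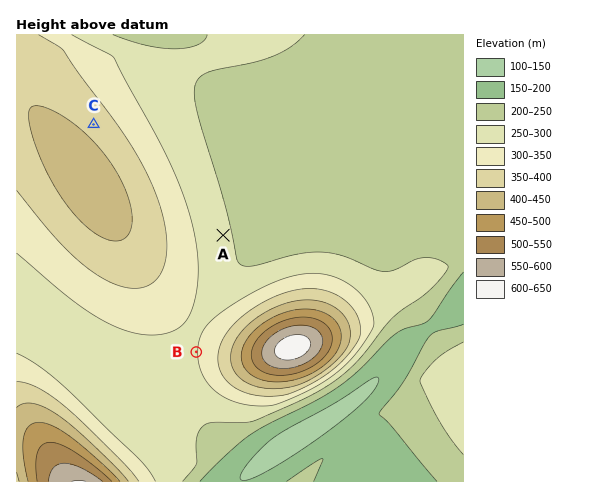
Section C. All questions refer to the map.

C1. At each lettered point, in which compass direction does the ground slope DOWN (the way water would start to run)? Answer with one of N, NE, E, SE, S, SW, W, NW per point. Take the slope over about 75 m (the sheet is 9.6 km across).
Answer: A E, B W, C NE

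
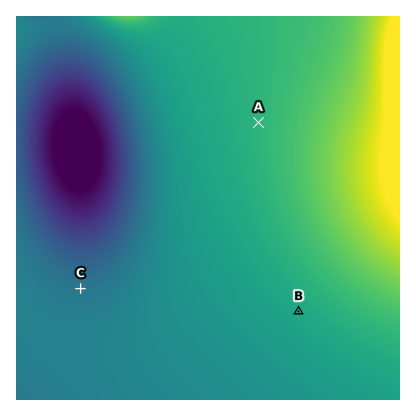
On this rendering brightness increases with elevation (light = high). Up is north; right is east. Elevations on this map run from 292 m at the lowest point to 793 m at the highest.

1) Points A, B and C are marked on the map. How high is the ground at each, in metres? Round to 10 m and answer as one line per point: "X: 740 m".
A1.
A: 580 m
B: 560 m
C: 480 m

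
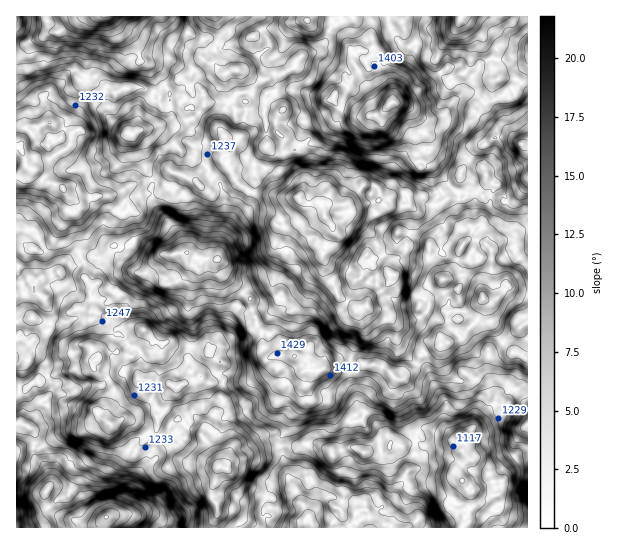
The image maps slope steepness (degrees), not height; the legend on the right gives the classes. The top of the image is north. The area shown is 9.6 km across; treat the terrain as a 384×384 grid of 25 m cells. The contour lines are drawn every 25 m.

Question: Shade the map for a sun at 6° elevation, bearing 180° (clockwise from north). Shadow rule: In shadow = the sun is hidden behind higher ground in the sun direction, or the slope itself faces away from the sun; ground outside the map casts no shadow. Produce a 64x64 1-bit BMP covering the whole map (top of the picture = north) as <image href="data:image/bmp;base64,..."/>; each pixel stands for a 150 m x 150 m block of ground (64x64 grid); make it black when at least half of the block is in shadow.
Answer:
<image width="64" height="64" href="data:image/bmp;base64,Qk0+AgAAAAAAAD4AAAAoAAAAQAAAAEAAAAABAAEAAAAAAAACAAATCwAAEwsAAAIAAAAAAAAA////AAAAAAAAAADkgJiEfgNgGPDgAN4YD//98AkB/GAH///AHAP8gAP//xAd//vC8///eB//8wD///5+A/8wAH///n///6AA///8P///4AA///gCf//AAD//8AA//4AAH//wAAAcAAAf//AAAAAAAP//4AAAAAAH7//AAAAAAAfn/4AAAAAAB+H/gAAAAAAD8P8AAAAAAAE3/hgAAAAAAAf/uAAAAAAAAf/x4AADwAAE/vEAAD+AAAB8YACz/4AAADEAAX//gANgAQAA///+A+AAAAH//50AAAAAAf//CAAAAAAA//8BAAAAAAD//wEAEAAAB///wjAAAAAH/8JAYCAAAAd/gCR/dAIAA/+ADO/8BwAP/8AO7/4H8f//4AwGfkP/+//wBAQPn/////gVgB//////87gYf///////+9bn///8f3////////z/N9f///n//H4Dg+/+AP/4GBABw/gAf/gAAAED8AB/8AAAAAPgAH/wAAAAA+YAP/AAAAB/wQAP8AAAAH+AwAfjgAAAPwjAAOAAAAAACA+AwAAAAAAAD+AAQAAIAAAf4AAAGAwAAA/AAAA+fgAAD4DgBn/fAAAHEftfn/ccAAABeH8f+QAAAAEYP5/4AAAAAAAfD/8AAAAAAAMH//AAAAAAAHf38MAAABAAZ+frwAADzgD/h/+AAAP/AGOH/w=="/>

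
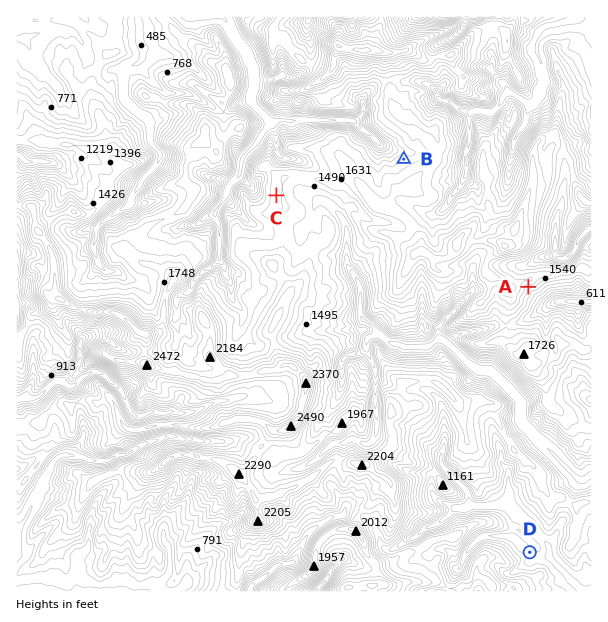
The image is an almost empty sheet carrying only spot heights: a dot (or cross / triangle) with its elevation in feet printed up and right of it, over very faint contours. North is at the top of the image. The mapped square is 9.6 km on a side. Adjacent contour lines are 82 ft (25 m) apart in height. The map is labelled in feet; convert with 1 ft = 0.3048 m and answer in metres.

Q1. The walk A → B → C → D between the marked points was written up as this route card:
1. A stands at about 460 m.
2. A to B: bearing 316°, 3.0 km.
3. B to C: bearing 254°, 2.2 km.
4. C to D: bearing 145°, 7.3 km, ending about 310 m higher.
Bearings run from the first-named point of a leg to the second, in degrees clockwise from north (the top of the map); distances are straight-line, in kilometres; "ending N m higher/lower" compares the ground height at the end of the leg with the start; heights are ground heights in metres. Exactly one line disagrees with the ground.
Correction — Line 4: it should read "ending about 310 m lower".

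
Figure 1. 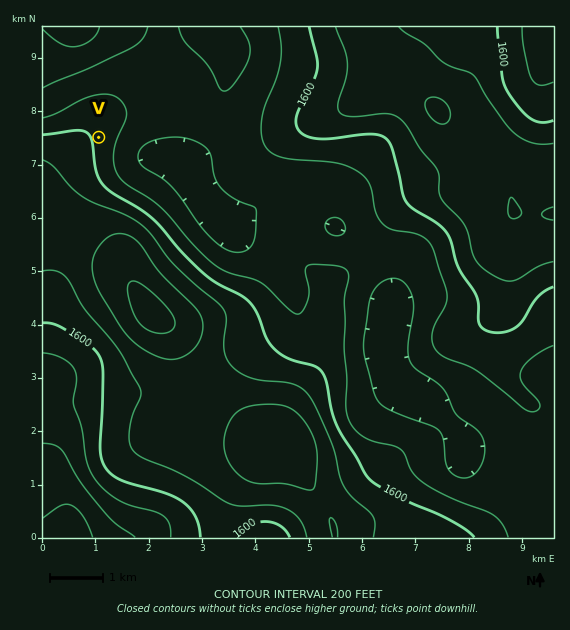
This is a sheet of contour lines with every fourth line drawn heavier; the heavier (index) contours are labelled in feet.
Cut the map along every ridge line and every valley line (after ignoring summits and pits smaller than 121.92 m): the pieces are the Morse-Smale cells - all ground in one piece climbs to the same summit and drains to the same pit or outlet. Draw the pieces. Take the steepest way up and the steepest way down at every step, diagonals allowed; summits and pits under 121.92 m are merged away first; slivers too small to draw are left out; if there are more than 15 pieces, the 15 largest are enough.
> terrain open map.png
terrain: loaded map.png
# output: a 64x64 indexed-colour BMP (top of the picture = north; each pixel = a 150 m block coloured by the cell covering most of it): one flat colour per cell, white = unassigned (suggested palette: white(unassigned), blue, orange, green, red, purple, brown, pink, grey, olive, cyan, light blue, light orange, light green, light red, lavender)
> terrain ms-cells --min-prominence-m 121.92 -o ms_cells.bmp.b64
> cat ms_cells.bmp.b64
<image width="64" height="64" href="data:image/bmp;base64,Qk12CAAAAAAAAHYAAAAoAAAAQAAAAEAAAAABAAQAAAAAAAAIAAATCwAAEwsAABAAAAAAAAAA////ALR3HwAOf/8ALKAsACgn1gC9Z5QAS1aMAMJ34wB/f38AIr28AM++FwDox64AeLv/AIrfmACWmP8A1bDFADMzMzMzMzMzMzMzMzMzMzMzMzERERERERERERERERERMzMzMzMzMzMzMzMzMzMzMzMzEREREREREREREREREREzMzMzMzMzMzMzMzMzMzMzMzMRERERERERERERERERETMzMzMzMzMzMzMzMzMzMzMzMxERERERERERERERERERMzMzMzMzMzMzMzMzMzMzMzMxEREREREREREREREREREzMzMzMzMzMzMzMzMzMzMzMxERERERERERERERERERETMzMzMzMzMzMzMzMzMzMzMzERERERERERERERERERERMzMzMzMzMzMzMzMzMzMzMzEREREREREREREREREREREzMzMzMzMzMzMzMzMzMzMzERERERERERERERERERERETMzMzMzMzMzMzMzMzMzMzMRERERERERERERERERERERMzMzMzMzMzMzMzMzMzMzMRERERERERERERERERERESIzMzMzMzMzMzMzMzMzMzMxERERERERERERERIiIiIiIjMzMzMzMzMzMzMzMzEzMRERERERERERERERIiIiIiIiMzMzMzMzMzMzMzERERERERERERERERERERIiIiIiIiIzMzMzMzMzMzMxEREREREREREREREREREREiIiIiIiIjMzMzMzMzMzMxEREREREREREREREREREREiIiIiIiIiMzMzMzMzMzMzERERERERERERERERERERIiIiIiIiIiIzMzMzMzMzMzMRERERERERERERERERERIiIiIiIiIiIjMzMzMzMzMzMxERERERERERERERERERIiIiIiIiIiIiMzMzMzMzMzMzERERERERERERERERESIiIiIiIiIiIiIzMzMzMzMzMzMRERERERERERERERERIiIiIiIiIiIiIjMzMzMzMzMzMRERERERERERERERERIiIiIiIiIiIiIiMzMzMzMzMzMxEREREREREREREREREiIiIiIiIiIiIiIzMzMzMzMzMzERERERERERERERERESIiIiIiIiIiIiIjMzMzMzMzMzERERERERERERERERERIiIiIiIiIiIiIiMzMzMzMzMzMREREREREREREREREREiIiIiIiIiIiIiIzMzMzMzMzMRERERERERERERERERESIiIiIiIiIiIiIjMzMzMzMzMREREREREREREREREREREiIiIiIiIiIiIiMzMzMzMzMRERERERERERERERERERESIiIiIiIiIiIiIzMzMzMzMxERERERERERERERERERERIiIiIiIiIiIiIjMzMzMzMxEREREREREREREREREREREiIiIiIiIiIiIiMzMzMzMxEREREREREREREREREREREiIiIiIiIiIiIiIzMzMzMzERERERERERERERERERERESIiIiIiIiIiIiIjMzMzMzERERERERERERERERERERERIiIiIiIiIiIiIiMzMzMzERERERERERERERERERERERIiIiIiIiIiIiIiIzMzMzERERERERERERERERERERERIiIiIiIiIiIiIiIjMzMzERERERERERERERERERERERIiIiIiIiIiIiIiIiMzMxERERERERERERERERERERERIiIiIiIiIiIiIiIiIzERERERERERERERERERERERESIiIiIiIiIiIiIiIiIhERERERERERERERIiERERERESIiIiIiIiIiIiIiIiIiERERERERERERERIiIhERERESIiIiIiIiIiIiIiIiIiIRERERERERERERIiIiIRERESIiIiIiIiIiIiIiIiRERBEREREREREREREiIiIiIREiIiIiIiIiIiIiIiIiJEREEREREREREREREiIiIiIiIiIiIiIiIiIiIiIiIiJEREQRERERERERERESIiIiIiIiIiIiIiIiIiIiIiIiIkRERBERERERERERESIiIiIiIiIiIiIiIiIiIiIiIiIkREREERERERERERERIiIiIiIiIiIiIiIiIiIiIiIiIkREREQRERERERERERIiIiIiIiIiIiIiIiIiIiIiIiIkRERERBEREREREREREiIiIiIiIiIiIiIiIiIiIiIiJEREREREERERERERERESIiIiIiIiIiIiIiIiIiIiIiJEREREREQRERERERERERIiIiIiIiIiIiIiIiIiIiIiIkRERERERBEREREREREREiIiIiIiIiIiIiIiIiIiIiIkREREREREERERERERERESIiIiIiIiIiIiIiIiIiIiIkREREREREQRERERERERERIiIiIiIiIiIiIiIiIiIiIkRERERERERBEREREREREREiIiIiIiIiIiIiIiIiIiIkREREREREREEREREREREREiIiIiIiIiIiIiIiIiIiIkREREREREREQRERERERERESIiIiIiIiIiIiIiIiIiIkRERERERERERBERERERERESIiIiIiIiIiIiIiIiIiJEREREREREREREERERERERESIiIiIiIiIiIiIiIiIiJEREREREREREREQRERERERERIiIiIiIiIiIiIiIiIiJERERERERERERERBERERERERIiIiIiIiIiIiIiIiIiIkREREREREREREREERERERERIiIiIiIiIiIiIiIiIiIkREREREREREREREQRERERERIiIiIiIiIiIiIiIiIiIiRERERERERERERERBERERERIiIiIiIiIiIiIiIiIiIiRERERERERERERERE"/>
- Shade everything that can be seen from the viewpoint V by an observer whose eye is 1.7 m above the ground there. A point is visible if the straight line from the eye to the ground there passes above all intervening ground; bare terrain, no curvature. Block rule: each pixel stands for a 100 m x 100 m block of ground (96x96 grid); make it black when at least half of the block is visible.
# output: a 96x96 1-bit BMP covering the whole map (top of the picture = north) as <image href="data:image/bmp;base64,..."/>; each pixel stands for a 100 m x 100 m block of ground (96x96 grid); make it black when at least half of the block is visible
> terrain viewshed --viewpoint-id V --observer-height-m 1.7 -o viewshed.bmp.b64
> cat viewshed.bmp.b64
<image width="96" height="96" href="data:image/bmp;base64,Qk2+BAAAAAAAAD4AAAAoAAAAYAAAAGAAAAABAAEAAAAAAIAEAAATCwAAEwsAAAIAAAAAAAAA////AAAAAAAAAAAAAAAAAAAAAAAAAAAAAAAAAAAAAAAAAAAAAAAAAAAAAAAAAAAAAAAAAAAAAAAAAAAAAAAAAAAAAAAAAAAAAAAAAAAAAAAAAAAAAAAAAAAAAAAAAAAAAAAAAAAAAAAAAAAAAAAAAAAAAAAAAAAAAAAAAAAAAAAAAAAAAAAAAAAAAAAAAAAAAAAAAAAAAAAAAAAAAAAAAAAAAAAAAAAAAAAAAAAAAAAAAAAAAAAAAAAAAAAAAAAAAAAAAAAAAAAAAAAAAAAAAAAAAAAAAAAAAAAAAAAAAAAAAAAAAAAAAAAAAAAAAAAAAAAAAAAAAAAAAAAAAAAAAAAAACAAAAAAAAIAAAAAAGAAAAAAAAMAAAAAAOAAAAAAAAOAAAAAAeAAAAAAAAOAAAAAA+AAAAAAAAOAAAAAB+AAAAAAAAOAAAAAD4AAAAAAAAHAAAAAHgAAAAAAAADAAAAAOAAAAAAAAADgAAAAAAAAAAAAAABwAAAAAAAAAAAAAAAwAAAAAAAAAAAAAAA4AAAAAAAAAAAAAAA4AAAAAAAAAAAAAAA8AAAwAAAAAAAAAAA8AAB4AAAAAAAAAAA8AAB8AAAAAAAAAAA8AAB/AAAAAAAAAAB8AAB/4AAAAAAAAAD8AAB/8AAAAAAAAAD8AAB/+AAAAAAAAAH8AAB//AAAAAAAAAP+AAB//AAAAAA/8Af+AAB//AAAAAB//w/+AAB//gAAAAB//9/8AAD//gAAAAB////8AAD//gAAAAB////+AAH//AAAAAB////+AAH//AAAAAD/////AAH//AAAAAD/////gAH/+AAAAAD/////4AH/+AAAAAD/////+AH/+AAAAAD//////gH/+AAAAAD////n/wH/+AAAA+H///+A/4H//AAAB/////8A/8H//AAAD/////8A/8H//AAAH/////+A/+f//gAAf/////+A/////gAD///////B/////gAP///////z/////gA//////////////gA//////////////gAf/////////////gAP/////////////gAH/////////////gAD/////////////gAB/////////////AAB/P///////////AAA8D//////////8AAA8D/////AH///gAAA4D/////AA//8AAAA4D/////gAP/4AAAAcP/////wAH/wAAAAf//////4AD/gAAAAP//////+AD/gAAAAH///////AB/gAAAAD///////wB/AAAAAB///////4B/AAAAAB///5///8A/AAAAAA///4f//+A+AAAAAA///4P//+AcAAAAAAf//4P///AAAAAAAAf//8H///AAAAAAAAf//8D///gAAAAAAAf//8D///gAAAAAAAP//8B///gAAAAAAAP//8B///gAAAAAAAH//8A///AAAAAAAAD//8A///AAAAAAAAD//4Af//AAAAAAAAD//wAf/+AAAAAAAAD//wAf/+AAAAAAAAD//gAf/8AAAAAAAAB//AAf/8AAAAAA="/>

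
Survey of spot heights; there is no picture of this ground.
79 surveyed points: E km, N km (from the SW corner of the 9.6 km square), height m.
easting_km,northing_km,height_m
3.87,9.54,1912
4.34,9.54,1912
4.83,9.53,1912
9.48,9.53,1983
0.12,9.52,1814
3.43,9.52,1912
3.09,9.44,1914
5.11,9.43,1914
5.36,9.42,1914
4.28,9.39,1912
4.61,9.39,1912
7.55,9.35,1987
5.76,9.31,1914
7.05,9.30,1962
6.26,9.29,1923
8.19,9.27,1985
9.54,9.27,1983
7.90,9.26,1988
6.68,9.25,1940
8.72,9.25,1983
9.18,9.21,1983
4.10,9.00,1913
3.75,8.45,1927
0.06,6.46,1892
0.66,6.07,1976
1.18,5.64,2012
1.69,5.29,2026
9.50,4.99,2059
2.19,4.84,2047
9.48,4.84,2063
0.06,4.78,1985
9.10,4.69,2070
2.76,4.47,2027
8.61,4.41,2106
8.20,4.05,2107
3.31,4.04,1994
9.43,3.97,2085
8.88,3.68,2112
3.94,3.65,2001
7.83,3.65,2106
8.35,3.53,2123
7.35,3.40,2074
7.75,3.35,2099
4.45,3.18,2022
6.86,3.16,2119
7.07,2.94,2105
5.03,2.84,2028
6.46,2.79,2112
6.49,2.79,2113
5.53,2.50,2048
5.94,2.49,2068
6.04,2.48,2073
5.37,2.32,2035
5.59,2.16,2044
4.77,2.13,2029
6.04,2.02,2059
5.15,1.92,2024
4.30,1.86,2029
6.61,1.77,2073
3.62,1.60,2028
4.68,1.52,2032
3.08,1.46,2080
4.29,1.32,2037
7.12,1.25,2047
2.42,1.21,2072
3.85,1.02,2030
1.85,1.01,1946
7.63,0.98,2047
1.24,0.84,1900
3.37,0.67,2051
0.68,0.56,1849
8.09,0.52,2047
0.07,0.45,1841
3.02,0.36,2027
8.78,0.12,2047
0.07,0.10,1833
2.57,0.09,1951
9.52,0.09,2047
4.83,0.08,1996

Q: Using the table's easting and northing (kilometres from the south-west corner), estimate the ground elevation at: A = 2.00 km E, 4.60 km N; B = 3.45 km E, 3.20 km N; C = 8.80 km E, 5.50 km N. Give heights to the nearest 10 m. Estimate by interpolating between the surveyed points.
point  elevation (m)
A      2050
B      1990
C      2070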